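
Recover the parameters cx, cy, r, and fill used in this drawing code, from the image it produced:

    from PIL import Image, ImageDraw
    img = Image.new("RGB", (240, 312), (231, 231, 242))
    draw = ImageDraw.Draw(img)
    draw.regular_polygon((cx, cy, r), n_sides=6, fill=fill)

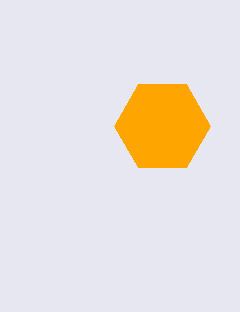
cx = 162, cy = 126, r = 48, fill = 'orange'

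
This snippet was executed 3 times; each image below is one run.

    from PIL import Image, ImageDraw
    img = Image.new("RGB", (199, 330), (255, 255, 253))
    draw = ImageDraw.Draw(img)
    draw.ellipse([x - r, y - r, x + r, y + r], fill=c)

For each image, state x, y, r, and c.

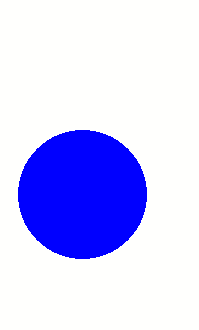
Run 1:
x = 82
y = 194
r = 64
c = 'blue'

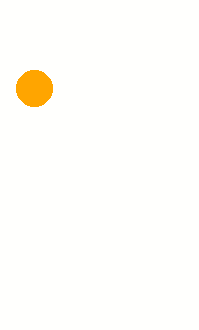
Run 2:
x = 34
y = 88
r = 18
c = 'orange'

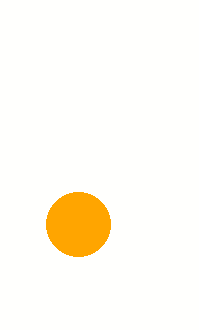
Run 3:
x = 78
y = 224
r = 32
c = 'orange'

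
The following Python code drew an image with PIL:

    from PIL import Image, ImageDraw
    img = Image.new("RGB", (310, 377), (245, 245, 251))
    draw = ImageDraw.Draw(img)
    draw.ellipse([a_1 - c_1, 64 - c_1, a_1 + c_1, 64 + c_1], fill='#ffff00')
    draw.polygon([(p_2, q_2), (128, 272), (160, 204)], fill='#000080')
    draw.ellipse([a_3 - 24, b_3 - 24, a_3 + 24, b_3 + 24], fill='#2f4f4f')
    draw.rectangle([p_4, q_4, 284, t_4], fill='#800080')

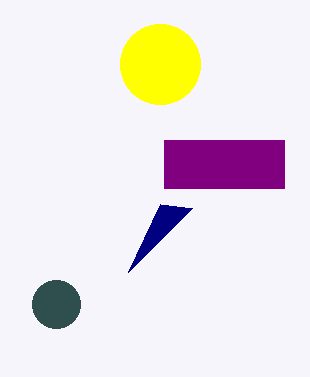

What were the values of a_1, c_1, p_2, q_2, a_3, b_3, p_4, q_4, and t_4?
a_1 = 160; c_1 = 40; p_2 = 192; q_2 = 208; a_3 = 56; b_3 = 304; p_4 = 164; q_4 = 140; t_4 = 188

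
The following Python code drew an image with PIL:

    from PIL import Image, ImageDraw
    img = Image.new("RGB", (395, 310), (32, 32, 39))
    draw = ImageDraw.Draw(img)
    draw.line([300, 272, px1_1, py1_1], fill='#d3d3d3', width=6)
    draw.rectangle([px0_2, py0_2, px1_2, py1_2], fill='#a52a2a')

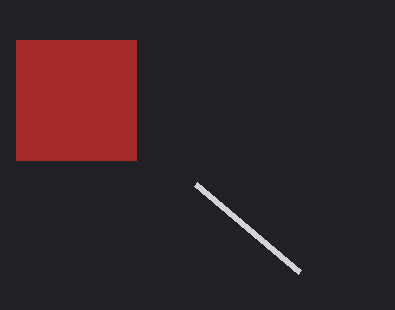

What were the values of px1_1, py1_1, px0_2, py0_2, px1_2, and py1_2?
px1_1 = 196, py1_1 = 184, px0_2 = 16, py0_2 = 40, px1_2 = 136, py1_2 = 160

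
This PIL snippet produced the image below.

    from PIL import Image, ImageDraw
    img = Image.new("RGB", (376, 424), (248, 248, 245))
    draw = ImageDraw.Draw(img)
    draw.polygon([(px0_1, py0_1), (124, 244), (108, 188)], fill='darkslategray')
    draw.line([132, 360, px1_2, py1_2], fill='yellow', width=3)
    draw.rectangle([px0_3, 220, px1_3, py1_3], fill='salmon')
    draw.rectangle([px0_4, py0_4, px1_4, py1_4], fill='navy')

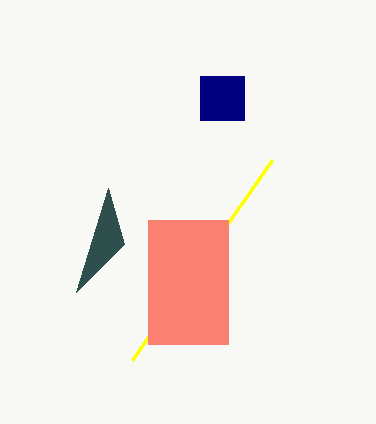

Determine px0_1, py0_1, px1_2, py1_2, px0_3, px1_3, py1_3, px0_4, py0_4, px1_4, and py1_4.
px0_1 = 76
py0_1 = 292
px1_2 = 272
py1_2 = 160
px0_3 = 148
px1_3 = 228
py1_3 = 344
px0_4 = 200
py0_4 = 76
px1_4 = 244
py1_4 = 120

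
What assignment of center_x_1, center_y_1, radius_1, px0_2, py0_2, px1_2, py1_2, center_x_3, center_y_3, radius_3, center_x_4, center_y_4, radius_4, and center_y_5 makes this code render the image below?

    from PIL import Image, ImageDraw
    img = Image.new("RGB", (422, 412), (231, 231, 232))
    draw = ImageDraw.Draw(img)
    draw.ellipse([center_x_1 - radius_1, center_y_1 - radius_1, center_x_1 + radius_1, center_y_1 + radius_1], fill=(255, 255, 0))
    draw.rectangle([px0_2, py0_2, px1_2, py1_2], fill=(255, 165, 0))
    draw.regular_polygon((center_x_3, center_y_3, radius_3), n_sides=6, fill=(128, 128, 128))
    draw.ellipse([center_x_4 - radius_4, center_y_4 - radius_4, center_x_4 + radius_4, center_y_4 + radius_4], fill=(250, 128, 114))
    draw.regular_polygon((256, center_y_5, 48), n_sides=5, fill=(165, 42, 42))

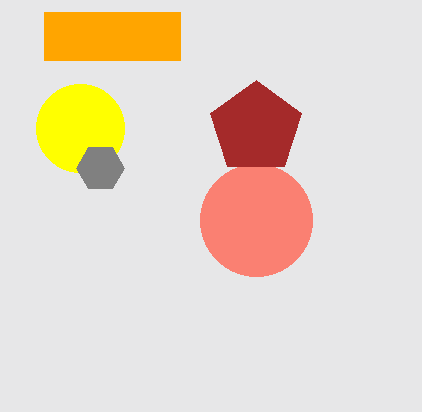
center_x_1 = 80, center_y_1 = 128, radius_1 = 44, px0_2 = 44, py0_2 = 12, px1_2 = 180, py1_2 = 60, center_x_3 = 100, center_y_3 = 168, radius_3 = 24, center_x_4 = 256, center_y_4 = 220, radius_4 = 56, center_y_5 = 128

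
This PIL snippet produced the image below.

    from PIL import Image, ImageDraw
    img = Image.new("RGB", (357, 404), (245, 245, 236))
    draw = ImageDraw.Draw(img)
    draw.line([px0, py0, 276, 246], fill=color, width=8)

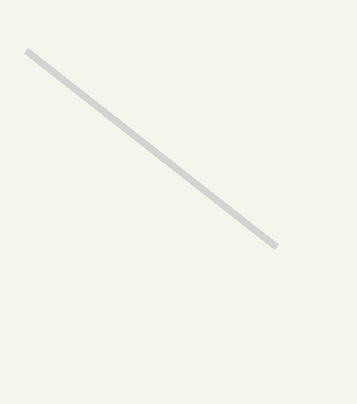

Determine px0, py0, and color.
px0 = 26
py0 = 50
color = 'lightgray'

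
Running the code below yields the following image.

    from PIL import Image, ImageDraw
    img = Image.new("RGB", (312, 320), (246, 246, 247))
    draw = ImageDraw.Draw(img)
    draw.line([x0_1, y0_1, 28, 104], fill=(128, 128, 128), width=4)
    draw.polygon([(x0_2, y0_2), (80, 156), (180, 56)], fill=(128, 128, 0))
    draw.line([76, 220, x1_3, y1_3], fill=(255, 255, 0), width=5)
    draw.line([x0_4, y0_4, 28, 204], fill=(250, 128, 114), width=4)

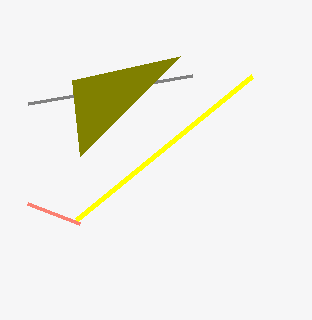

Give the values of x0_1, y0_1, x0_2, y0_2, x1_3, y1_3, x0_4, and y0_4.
x0_1 = 192
y0_1 = 76
x0_2 = 72
y0_2 = 80
x1_3 = 252
y1_3 = 76
x0_4 = 80
y0_4 = 224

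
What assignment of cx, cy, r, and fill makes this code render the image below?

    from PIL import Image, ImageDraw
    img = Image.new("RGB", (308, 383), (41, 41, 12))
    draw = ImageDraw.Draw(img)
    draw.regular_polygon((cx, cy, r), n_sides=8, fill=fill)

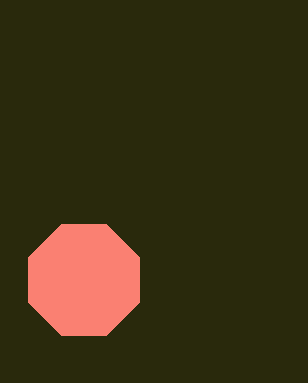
cx = 84
cy = 280
r = 60
fill = 'salmon'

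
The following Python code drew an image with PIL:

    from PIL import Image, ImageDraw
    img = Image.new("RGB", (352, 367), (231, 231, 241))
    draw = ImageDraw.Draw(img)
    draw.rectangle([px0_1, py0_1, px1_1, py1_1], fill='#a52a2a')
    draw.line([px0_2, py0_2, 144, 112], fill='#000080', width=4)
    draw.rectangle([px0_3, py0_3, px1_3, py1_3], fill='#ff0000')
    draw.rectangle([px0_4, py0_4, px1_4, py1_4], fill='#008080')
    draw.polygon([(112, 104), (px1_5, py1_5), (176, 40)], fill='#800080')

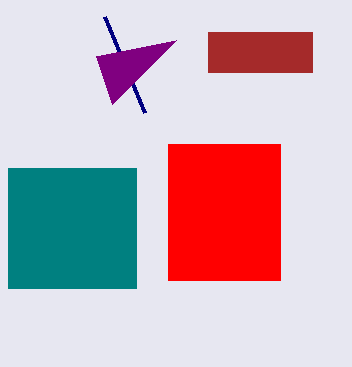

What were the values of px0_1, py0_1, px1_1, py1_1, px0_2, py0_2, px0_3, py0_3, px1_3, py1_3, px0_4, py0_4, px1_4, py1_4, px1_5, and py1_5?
px0_1 = 208, py0_1 = 32, px1_1 = 312, py1_1 = 72, px0_2 = 104, py0_2 = 16, px0_3 = 168, py0_3 = 144, px1_3 = 280, py1_3 = 280, px0_4 = 8, py0_4 = 168, px1_4 = 136, py1_4 = 288, px1_5 = 96, py1_5 = 56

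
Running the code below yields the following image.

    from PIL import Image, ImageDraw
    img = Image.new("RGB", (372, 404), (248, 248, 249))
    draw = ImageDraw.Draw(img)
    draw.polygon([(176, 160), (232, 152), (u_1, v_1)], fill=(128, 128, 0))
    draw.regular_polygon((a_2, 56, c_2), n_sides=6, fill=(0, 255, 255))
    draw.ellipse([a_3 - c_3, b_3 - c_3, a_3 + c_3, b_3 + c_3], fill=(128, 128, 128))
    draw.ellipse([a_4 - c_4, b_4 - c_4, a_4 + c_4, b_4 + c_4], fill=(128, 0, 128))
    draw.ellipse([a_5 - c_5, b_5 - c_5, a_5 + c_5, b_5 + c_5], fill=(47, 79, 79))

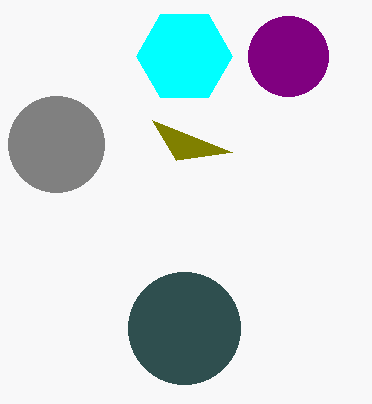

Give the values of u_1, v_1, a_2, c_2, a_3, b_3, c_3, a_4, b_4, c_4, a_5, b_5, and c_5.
u_1 = 152, v_1 = 120, a_2 = 184, c_2 = 48, a_3 = 56, b_3 = 144, c_3 = 48, a_4 = 288, b_4 = 56, c_4 = 40, a_5 = 184, b_5 = 328, c_5 = 56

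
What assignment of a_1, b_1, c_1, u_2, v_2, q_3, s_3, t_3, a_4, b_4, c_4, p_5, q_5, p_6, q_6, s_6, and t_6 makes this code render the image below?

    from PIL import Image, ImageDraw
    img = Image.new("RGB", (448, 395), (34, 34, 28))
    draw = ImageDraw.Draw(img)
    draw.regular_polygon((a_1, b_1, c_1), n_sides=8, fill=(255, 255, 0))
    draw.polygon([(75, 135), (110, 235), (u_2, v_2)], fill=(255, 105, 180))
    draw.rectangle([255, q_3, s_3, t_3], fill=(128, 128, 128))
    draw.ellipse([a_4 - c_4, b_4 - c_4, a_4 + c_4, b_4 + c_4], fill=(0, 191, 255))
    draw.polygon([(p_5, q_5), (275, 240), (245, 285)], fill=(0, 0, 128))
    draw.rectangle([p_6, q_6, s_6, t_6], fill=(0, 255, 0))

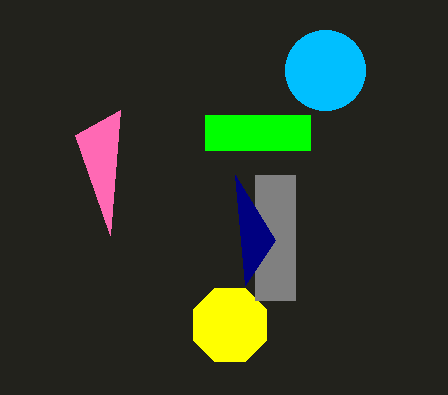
a_1 = 230; b_1 = 325; c_1 = 40; u_2 = 120; v_2 = 110; q_3 = 175; s_3 = 295; t_3 = 300; a_4 = 325; b_4 = 70; c_4 = 40; p_5 = 235; q_5 = 175; p_6 = 205; q_6 = 115; s_6 = 310; t_6 = 150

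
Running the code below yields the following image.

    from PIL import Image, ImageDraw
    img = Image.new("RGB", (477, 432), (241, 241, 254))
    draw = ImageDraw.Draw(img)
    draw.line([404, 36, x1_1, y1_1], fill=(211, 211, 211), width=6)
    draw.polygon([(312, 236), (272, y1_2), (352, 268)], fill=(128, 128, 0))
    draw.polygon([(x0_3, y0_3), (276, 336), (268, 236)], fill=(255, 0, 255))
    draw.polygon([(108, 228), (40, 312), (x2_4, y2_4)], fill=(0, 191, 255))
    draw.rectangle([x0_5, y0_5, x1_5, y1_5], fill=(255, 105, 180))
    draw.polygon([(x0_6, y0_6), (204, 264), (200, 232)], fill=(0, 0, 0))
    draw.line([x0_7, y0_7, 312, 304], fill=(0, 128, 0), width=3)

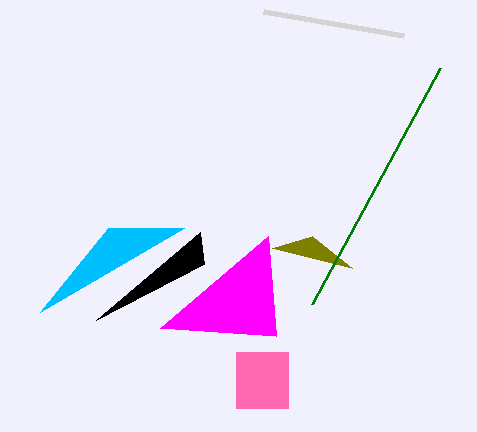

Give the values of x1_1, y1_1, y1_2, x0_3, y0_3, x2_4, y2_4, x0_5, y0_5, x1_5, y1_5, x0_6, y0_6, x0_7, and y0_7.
x1_1 = 264, y1_1 = 12, y1_2 = 248, x0_3 = 160, y0_3 = 328, x2_4 = 184, y2_4 = 228, x0_5 = 236, y0_5 = 352, x1_5 = 288, y1_5 = 408, x0_6 = 96, y0_6 = 320, x0_7 = 440, y0_7 = 68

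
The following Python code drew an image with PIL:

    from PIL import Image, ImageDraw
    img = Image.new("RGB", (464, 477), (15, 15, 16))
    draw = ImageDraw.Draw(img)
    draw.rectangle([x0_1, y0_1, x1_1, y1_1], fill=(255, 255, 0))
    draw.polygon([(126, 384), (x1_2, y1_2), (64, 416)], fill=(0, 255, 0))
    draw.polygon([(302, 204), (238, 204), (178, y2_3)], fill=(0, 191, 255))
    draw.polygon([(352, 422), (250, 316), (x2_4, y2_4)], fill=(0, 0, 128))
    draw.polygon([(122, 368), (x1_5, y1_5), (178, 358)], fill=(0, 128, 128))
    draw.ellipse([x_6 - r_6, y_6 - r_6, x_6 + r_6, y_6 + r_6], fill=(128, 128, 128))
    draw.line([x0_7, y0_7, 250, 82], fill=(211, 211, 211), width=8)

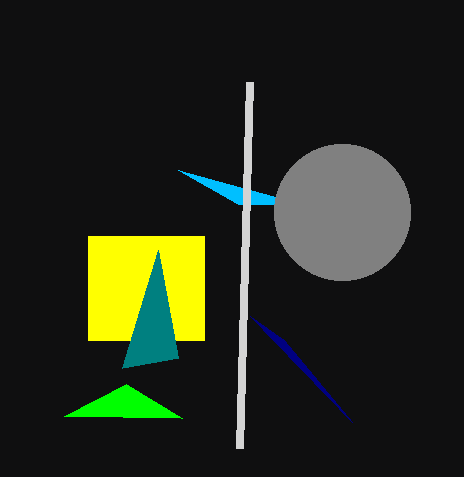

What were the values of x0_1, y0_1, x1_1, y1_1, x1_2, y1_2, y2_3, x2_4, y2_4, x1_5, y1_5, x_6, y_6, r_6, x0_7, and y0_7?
x0_1 = 88
y0_1 = 236
x1_1 = 204
y1_1 = 340
x1_2 = 182
y1_2 = 418
y2_3 = 170
x2_4 = 284
y2_4 = 340
x1_5 = 158
y1_5 = 250
x_6 = 342
y_6 = 212
r_6 = 68
x0_7 = 240
y0_7 = 448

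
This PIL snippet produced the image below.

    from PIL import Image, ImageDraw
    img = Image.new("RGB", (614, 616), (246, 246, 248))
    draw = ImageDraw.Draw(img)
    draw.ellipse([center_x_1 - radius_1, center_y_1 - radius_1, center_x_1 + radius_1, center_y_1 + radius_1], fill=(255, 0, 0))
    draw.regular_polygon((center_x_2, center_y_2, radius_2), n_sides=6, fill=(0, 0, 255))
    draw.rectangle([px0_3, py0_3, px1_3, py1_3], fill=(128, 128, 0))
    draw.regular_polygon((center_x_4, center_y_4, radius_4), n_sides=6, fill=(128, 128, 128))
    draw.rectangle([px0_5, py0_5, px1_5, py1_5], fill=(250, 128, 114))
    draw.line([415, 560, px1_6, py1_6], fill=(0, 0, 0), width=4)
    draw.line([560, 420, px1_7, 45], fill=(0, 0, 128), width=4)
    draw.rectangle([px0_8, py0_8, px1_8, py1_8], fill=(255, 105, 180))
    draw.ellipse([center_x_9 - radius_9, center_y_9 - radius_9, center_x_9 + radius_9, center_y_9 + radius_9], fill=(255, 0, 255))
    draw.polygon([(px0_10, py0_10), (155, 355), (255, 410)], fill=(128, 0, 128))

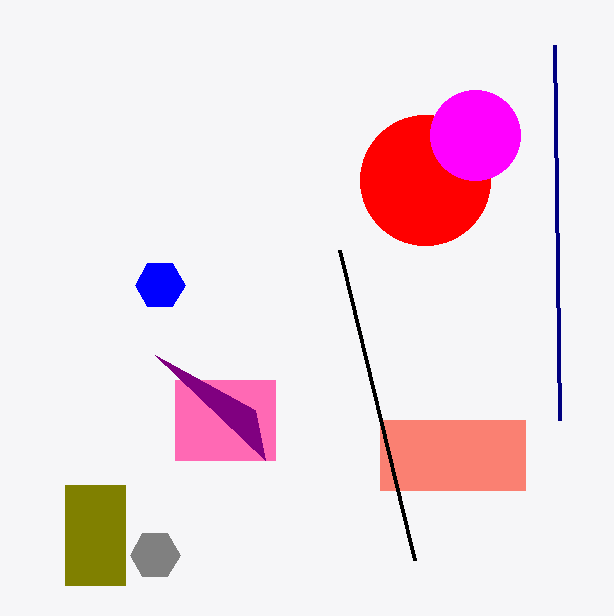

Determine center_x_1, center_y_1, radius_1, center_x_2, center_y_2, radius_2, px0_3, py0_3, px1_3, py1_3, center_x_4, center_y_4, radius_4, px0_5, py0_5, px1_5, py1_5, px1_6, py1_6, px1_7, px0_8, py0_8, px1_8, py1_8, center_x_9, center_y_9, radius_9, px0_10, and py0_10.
center_x_1 = 425, center_y_1 = 180, radius_1 = 65, center_x_2 = 160, center_y_2 = 285, radius_2 = 25, px0_3 = 65, py0_3 = 485, px1_3 = 125, py1_3 = 585, center_x_4 = 155, center_y_4 = 555, radius_4 = 25, px0_5 = 380, py0_5 = 420, px1_5 = 525, py1_5 = 490, px1_6 = 340, py1_6 = 250, px1_7 = 555, px0_8 = 175, py0_8 = 380, px1_8 = 275, py1_8 = 460, center_x_9 = 475, center_y_9 = 135, radius_9 = 45, px0_10 = 265, py0_10 = 460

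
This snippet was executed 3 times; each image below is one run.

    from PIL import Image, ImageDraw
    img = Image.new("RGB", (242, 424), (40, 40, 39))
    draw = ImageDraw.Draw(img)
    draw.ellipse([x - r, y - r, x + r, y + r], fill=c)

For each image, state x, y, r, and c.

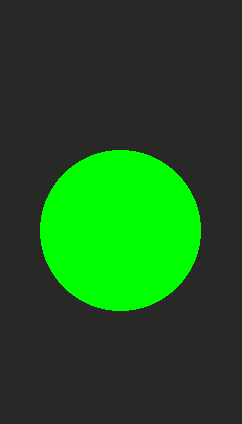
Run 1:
x = 120, y = 230, r = 80, c = 'lime'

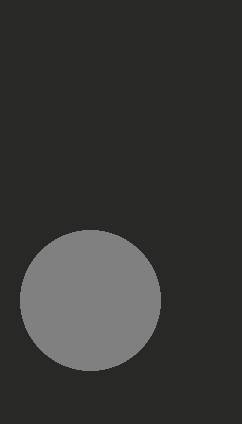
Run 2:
x = 90; y = 300; r = 70; c = 'gray'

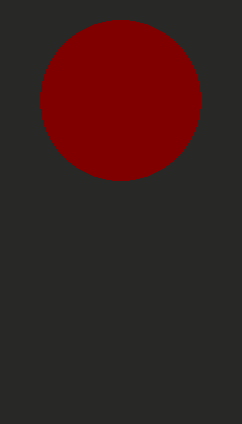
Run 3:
x = 120, y = 100, r = 80, c = 'maroon'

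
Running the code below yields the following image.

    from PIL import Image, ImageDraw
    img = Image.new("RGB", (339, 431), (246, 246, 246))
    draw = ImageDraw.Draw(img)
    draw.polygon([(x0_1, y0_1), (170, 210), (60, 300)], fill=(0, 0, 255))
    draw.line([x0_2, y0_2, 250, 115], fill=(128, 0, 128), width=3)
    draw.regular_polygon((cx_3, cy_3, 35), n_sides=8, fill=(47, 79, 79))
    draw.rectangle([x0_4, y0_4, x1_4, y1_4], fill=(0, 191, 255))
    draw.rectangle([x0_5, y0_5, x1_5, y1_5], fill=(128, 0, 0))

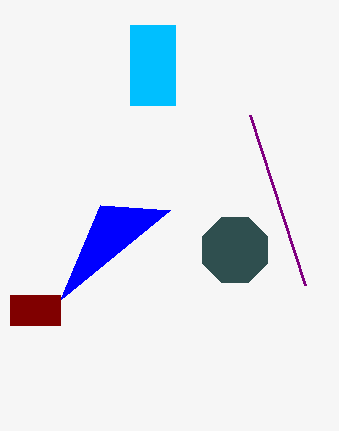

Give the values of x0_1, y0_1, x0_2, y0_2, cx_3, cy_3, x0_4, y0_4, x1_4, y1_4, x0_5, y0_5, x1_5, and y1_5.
x0_1 = 100
y0_1 = 205
x0_2 = 305
y0_2 = 285
cx_3 = 235
cy_3 = 250
x0_4 = 130
y0_4 = 25
x1_4 = 175
y1_4 = 105
x0_5 = 10
y0_5 = 295
x1_5 = 60
y1_5 = 325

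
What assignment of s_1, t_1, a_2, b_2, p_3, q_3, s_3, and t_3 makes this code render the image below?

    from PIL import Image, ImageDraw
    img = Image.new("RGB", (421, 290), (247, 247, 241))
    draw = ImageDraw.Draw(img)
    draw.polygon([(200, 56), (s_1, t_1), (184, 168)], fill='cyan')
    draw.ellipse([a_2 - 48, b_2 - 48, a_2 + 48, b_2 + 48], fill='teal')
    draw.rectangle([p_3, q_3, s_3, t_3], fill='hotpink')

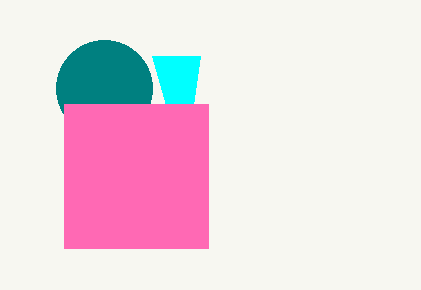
s_1 = 152, t_1 = 56, a_2 = 104, b_2 = 88, p_3 = 64, q_3 = 104, s_3 = 208, t_3 = 248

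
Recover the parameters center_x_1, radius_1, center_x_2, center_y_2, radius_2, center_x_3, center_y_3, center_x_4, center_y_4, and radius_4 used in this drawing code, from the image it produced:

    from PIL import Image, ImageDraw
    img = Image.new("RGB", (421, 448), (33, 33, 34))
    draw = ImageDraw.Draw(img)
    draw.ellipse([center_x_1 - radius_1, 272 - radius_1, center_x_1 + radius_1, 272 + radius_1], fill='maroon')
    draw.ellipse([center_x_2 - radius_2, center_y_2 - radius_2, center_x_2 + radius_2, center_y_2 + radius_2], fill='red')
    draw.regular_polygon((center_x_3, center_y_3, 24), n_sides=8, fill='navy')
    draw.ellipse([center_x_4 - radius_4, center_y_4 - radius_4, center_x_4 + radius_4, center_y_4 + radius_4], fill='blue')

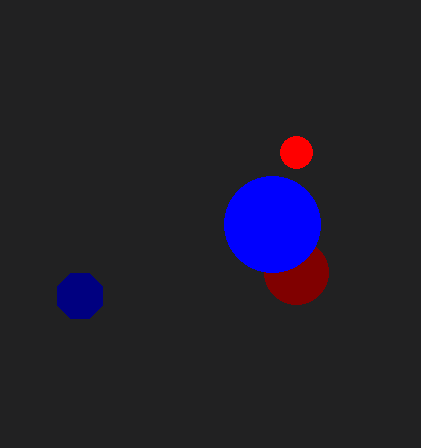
center_x_1 = 296, radius_1 = 32, center_x_2 = 296, center_y_2 = 152, radius_2 = 16, center_x_3 = 80, center_y_3 = 296, center_x_4 = 272, center_y_4 = 224, radius_4 = 48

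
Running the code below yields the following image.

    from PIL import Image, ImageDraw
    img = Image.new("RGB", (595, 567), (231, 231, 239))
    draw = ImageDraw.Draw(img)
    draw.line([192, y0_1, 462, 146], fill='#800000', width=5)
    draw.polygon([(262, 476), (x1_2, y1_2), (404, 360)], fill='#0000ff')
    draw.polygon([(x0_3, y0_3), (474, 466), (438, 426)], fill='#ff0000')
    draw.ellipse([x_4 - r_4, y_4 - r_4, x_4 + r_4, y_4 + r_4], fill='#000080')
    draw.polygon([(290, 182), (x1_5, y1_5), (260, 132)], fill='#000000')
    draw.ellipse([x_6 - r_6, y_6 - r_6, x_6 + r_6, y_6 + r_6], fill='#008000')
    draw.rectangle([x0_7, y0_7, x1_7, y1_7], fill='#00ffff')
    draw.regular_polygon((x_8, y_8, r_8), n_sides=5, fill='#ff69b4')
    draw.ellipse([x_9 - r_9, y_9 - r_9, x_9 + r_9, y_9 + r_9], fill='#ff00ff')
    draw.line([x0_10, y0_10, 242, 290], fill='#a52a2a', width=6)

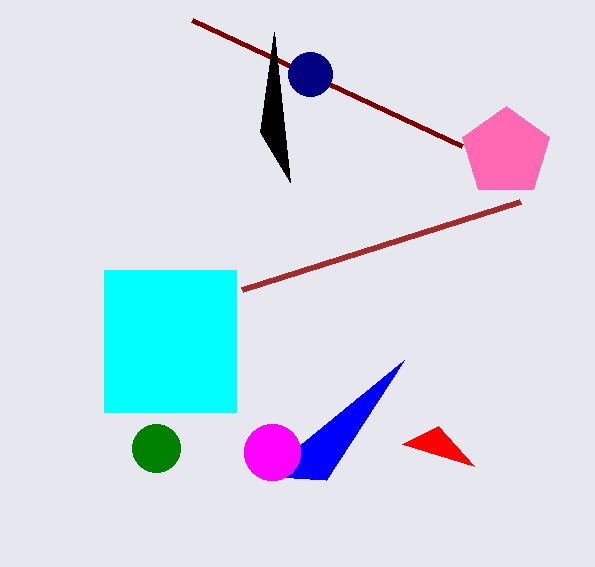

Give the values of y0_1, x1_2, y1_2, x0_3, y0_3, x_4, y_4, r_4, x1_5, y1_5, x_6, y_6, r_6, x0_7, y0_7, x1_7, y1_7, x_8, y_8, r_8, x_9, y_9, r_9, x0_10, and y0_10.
y0_1 = 20
x1_2 = 326
y1_2 = 480
x0_3 = 402
y0_3 = 444
x_4 = 310
y_4 = 74
r_4 = 22
x1_5 = 274
y1_5 = 32
x_6 = 156
y_6 = 448
r_6 = 24
x0_7 = 104
y0_7 = 270
x1_7 = 236
y1_7 = 412
x_8 = 506
y_8 = 152
r_8 = 46
x_9 = 272
y_9 = 452
r_9 = 28
x0_10 = 520
y0_10 = 202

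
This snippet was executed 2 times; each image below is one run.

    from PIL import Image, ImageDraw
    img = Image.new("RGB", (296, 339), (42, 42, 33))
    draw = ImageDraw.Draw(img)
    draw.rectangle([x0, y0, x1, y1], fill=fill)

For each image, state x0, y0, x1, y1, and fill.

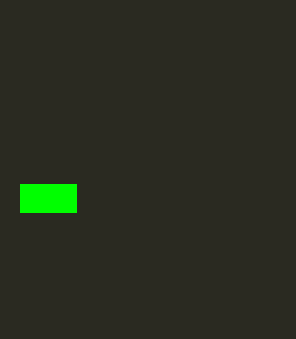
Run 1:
x0 = 20; y0 = 184; x1 = 76; y1 = 212; fill = 'lime'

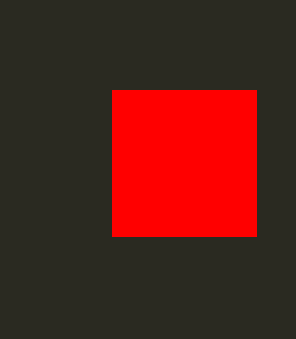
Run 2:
x0 = 112, y0 = 90, x1 = 256, y1 = 236, fill = 'red'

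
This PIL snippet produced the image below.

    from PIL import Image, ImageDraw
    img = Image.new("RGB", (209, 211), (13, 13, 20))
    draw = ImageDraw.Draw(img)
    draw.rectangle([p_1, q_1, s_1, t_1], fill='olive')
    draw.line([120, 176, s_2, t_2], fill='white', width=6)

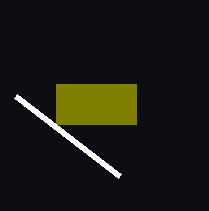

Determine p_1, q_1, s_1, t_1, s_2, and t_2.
p_1 = 56; q_1 = 84; s_1 = 136; t_1 = 124; s_2 = 16; t_2 = 96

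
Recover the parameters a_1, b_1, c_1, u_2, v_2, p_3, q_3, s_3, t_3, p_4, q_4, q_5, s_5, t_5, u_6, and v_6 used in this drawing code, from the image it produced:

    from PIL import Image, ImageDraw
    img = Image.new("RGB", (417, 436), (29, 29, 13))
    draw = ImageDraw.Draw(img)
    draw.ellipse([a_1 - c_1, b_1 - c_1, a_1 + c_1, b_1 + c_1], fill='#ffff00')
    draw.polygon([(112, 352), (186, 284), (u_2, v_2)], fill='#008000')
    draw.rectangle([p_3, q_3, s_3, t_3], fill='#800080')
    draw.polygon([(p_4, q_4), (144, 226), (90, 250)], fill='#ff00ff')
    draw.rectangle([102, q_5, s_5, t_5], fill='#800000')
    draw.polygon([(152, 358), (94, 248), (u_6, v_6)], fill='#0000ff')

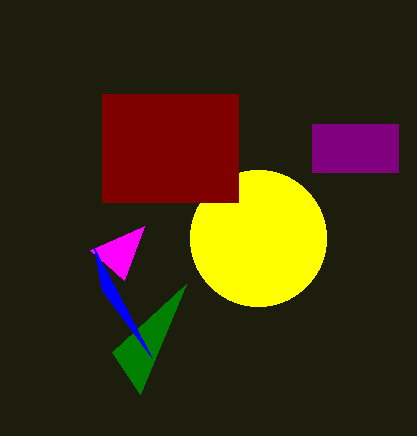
a_1 = 258, b_1 = 238, c_1 = 68, u_2 = 140, v_2 = 394, p_3 = 312, q_3 = 124, s_3 = 398, t_3 = 172, p_4 = 124, q_4 = 280, q_5 = 94, s_5 = 238, t_5 = 202, u_6 = 102, v_6 = 290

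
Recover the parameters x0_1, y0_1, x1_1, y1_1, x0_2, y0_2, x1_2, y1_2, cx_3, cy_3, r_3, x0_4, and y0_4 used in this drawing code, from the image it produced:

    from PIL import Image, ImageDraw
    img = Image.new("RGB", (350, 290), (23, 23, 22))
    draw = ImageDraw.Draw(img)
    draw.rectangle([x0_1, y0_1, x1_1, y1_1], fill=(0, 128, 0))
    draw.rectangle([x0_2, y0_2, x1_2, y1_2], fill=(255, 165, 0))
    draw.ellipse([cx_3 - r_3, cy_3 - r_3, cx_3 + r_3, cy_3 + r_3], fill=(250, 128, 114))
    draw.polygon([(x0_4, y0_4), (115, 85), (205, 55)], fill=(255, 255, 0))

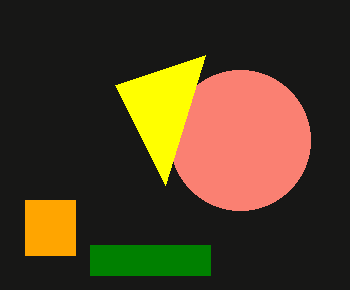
x0_1 = 90; y0_1 = 245; x1_1 = 210; y1_1 = 275; x0_2 = 25; y0_2 = 200; x1_2 = 75; y1_2 = 255; cx_3 = 240; cy_3 = 140; r_3 = 70; x0_4 = 165; y0_4 = 185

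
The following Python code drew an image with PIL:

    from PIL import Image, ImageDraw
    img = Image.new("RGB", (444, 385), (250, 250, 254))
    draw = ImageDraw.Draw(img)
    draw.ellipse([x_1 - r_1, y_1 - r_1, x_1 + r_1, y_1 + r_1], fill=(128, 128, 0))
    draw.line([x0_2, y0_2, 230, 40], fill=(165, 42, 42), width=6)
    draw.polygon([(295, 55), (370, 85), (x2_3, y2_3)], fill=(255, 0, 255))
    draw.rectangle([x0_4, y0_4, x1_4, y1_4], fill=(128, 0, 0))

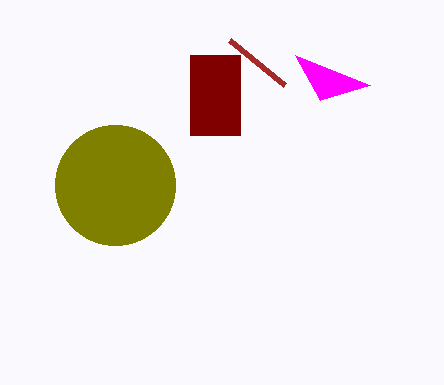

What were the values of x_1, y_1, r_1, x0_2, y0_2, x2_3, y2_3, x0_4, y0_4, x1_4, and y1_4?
x_1 = 115
y_1 = 185
r_1 = 60
x0_2 = 285
y0_2 = 85
x2_3 = 320
y2_3 = 100
x0_4 = 190
y0_4 = 55
x1_4 = 240
y1_4 = 135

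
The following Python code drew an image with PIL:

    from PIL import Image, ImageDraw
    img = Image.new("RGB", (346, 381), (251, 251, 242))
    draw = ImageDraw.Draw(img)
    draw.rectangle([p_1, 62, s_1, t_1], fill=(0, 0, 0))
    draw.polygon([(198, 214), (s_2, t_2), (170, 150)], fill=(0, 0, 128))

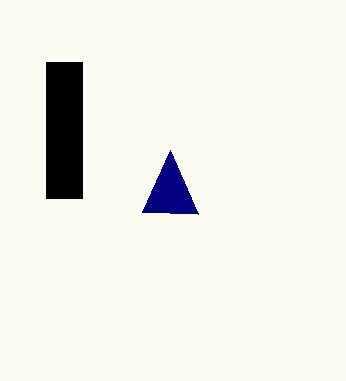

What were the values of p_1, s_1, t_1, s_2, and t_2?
p_1 = 46
s_1 = 82
t_1 = 198
s_2 = 142
t_2 = 212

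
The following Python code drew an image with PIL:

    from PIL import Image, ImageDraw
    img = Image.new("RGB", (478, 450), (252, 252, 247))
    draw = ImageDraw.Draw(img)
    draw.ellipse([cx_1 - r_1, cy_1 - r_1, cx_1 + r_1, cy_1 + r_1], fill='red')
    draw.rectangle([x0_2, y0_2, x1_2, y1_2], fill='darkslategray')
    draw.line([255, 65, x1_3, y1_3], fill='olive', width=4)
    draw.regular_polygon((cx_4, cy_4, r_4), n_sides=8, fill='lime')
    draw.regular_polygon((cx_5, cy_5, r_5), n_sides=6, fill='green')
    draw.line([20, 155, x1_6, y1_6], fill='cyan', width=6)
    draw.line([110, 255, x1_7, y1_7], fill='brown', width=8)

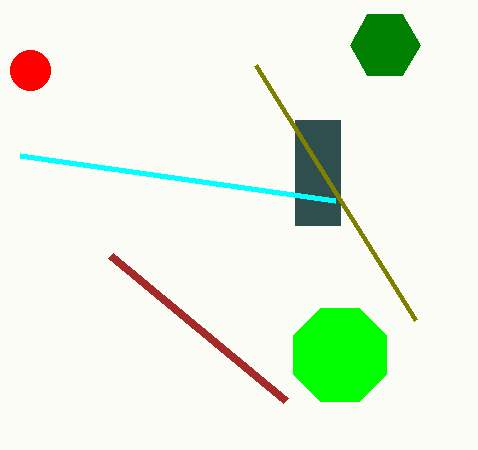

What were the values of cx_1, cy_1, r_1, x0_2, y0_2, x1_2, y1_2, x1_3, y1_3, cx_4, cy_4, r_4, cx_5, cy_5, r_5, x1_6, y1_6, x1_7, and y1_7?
cx_1 = 30
cy_1 = 70
r_1 = 20
x0_2 = 295
y0_2 = 120
x1_2 = 340
y1_2 = 225
x1_3 = 415
y1_3 = 320
cx_4 = 340
cy_4 = 355
r_4 = 50
cx_5 = 385
cy_5 = 45
r_5 = 35
x1_6 = 335
y1_6 = 200
x1_7 = 285
y1_7 = 400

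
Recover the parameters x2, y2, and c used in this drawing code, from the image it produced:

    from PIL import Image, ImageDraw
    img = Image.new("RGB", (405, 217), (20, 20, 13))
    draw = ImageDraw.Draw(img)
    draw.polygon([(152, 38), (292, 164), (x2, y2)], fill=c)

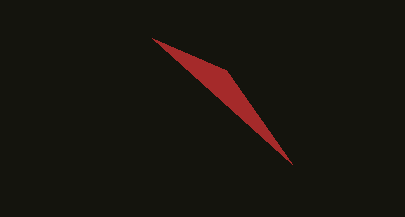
x2 = 226
y2 = 70
c = 'brown'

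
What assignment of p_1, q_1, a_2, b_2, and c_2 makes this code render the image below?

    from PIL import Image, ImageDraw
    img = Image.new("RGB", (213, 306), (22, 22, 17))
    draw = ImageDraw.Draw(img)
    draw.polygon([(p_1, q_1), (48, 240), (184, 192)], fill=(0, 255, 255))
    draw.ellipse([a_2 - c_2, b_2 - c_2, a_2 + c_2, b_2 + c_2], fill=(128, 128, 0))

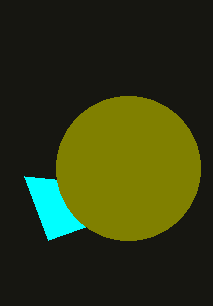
p_1 = 24; q_1 = 176; a_2 = 128; b_2 = 168; c_2 = 72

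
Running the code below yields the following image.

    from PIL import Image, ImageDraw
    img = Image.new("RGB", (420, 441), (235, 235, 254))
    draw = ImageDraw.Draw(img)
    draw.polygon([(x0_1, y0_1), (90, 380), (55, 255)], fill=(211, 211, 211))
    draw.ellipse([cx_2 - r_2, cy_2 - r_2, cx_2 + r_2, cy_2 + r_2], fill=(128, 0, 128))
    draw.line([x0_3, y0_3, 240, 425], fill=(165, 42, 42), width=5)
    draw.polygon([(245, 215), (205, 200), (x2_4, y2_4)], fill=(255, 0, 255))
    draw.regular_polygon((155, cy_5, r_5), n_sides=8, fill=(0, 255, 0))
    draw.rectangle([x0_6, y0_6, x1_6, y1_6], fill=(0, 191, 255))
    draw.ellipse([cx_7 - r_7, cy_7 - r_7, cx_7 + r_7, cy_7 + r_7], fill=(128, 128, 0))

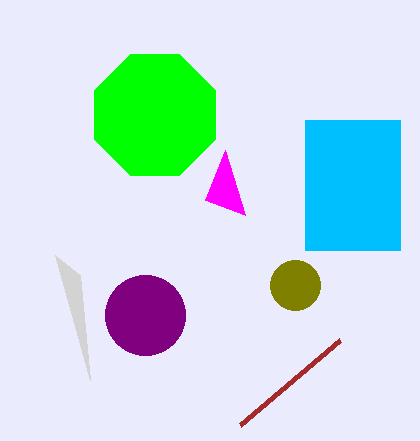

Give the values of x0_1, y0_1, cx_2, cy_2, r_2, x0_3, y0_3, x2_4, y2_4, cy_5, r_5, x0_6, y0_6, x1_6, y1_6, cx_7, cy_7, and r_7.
x0_1 = 80; y0_1 = 275; cx_2 = 145; cy_2 = 315; r_2 = 40; x0_3 = 340; y0_3 = 340; x2_4 = 225; y2_4 = 150; cy_5 = 115; r_5 = 65; x0_6 = 305; y0_6 = 120; x1_6 = 400; y1_6 = 250; cx_7 = 295; cy_7 = 285; r_7 = 25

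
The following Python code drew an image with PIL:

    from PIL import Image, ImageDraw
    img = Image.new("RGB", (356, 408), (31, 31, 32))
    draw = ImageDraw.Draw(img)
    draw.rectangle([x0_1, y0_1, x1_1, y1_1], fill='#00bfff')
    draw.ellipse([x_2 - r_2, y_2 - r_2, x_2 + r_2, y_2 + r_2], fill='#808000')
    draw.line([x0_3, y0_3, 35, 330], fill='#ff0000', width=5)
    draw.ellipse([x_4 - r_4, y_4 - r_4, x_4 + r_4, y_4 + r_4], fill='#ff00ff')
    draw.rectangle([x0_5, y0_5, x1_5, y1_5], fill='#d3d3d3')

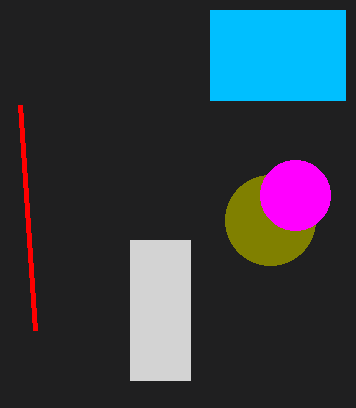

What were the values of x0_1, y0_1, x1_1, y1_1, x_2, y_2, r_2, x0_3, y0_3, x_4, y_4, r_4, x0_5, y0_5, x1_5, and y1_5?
x0_1 = 210, y0_1 = 10, x1_1 = 345, y1_1 = 100, x_2 = 270, y_2 = 220, r_2 = 45, x0_3 = 20, y0_3 = 105, x_4 = 295, y_4 = 195, r_4 = 35, x0_5 = 130, y0_5 = 240, x1_5 = 190, y1_5 = 380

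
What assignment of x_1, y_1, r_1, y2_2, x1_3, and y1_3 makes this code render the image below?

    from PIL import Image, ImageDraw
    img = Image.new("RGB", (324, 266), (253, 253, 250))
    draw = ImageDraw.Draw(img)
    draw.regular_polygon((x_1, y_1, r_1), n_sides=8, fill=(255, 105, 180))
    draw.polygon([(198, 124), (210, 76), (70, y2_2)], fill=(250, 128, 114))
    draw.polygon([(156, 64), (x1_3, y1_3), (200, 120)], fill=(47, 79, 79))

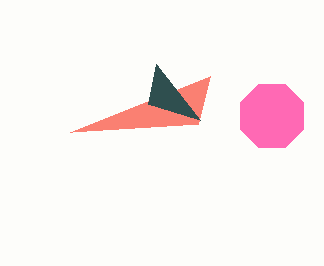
x_1 = 272
y_1 = 116
r_1 = 34
y2_2 = 132
x1_3 = 148
y1_3 = 104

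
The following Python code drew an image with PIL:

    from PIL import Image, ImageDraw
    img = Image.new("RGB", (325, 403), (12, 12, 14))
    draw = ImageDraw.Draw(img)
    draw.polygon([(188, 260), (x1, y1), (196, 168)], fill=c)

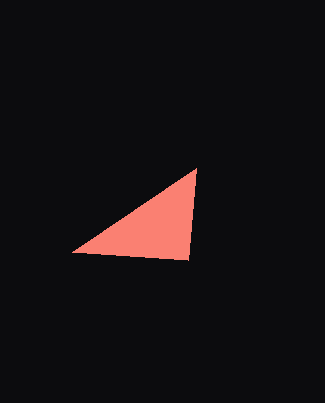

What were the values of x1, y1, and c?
x1 = 72, y1 = 252, c = 'salmon'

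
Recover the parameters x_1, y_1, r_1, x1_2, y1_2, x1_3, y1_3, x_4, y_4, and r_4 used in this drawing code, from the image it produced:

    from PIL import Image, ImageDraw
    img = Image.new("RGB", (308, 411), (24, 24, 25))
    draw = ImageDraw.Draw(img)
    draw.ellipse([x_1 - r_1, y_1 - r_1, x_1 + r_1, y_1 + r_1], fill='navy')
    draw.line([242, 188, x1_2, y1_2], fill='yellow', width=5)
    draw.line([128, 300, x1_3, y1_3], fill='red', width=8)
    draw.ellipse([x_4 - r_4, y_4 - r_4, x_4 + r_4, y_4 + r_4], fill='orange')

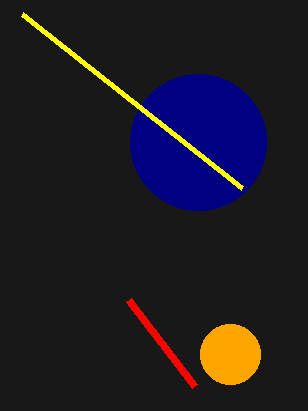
x_1 = 198
y_1 = 142
r_1 = 68
x1_2 = 22
y1_2 = 14
x1_3 = 194
y1_3 = 386
x_4 = 230
y_4 = 354
r_4 = 30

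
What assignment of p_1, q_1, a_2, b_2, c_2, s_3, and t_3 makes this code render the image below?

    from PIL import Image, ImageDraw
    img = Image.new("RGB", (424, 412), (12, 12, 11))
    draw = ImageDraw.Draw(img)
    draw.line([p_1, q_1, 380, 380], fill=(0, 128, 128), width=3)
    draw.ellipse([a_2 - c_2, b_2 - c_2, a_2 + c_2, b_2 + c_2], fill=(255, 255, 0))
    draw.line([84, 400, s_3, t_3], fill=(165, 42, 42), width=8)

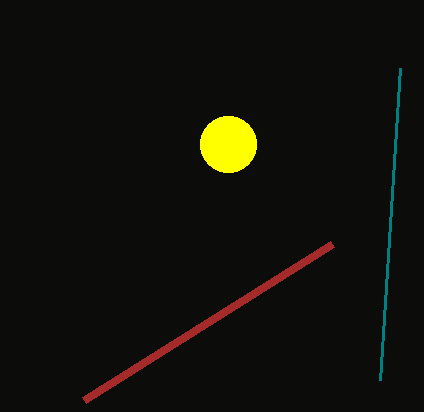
p_1 = 400; q_1 = 68; a_2 = 228; b_2 = 144; c_2 = 28; s_3 = 332; t_3 = 244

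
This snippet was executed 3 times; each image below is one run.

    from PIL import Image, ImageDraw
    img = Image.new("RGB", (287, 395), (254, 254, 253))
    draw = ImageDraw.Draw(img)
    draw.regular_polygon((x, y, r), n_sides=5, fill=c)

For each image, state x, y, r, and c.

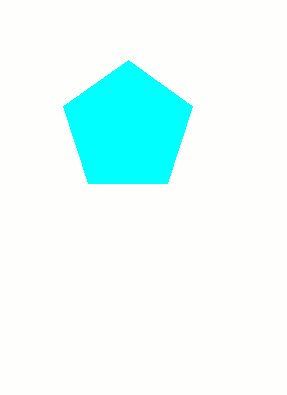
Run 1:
x = 128
y = 128
r = 68
c = 'cyan'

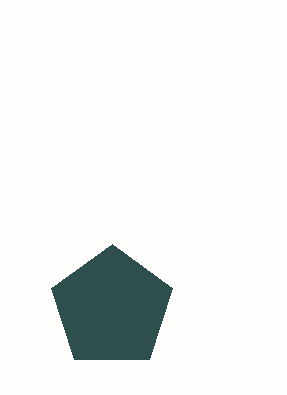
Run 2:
x = 112, y = 308, r = 64, c = 'darkslategray'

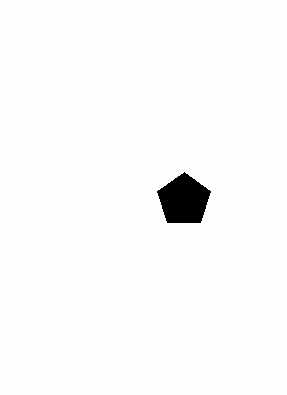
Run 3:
x = 184, y = 200, r = 28, c = 'black'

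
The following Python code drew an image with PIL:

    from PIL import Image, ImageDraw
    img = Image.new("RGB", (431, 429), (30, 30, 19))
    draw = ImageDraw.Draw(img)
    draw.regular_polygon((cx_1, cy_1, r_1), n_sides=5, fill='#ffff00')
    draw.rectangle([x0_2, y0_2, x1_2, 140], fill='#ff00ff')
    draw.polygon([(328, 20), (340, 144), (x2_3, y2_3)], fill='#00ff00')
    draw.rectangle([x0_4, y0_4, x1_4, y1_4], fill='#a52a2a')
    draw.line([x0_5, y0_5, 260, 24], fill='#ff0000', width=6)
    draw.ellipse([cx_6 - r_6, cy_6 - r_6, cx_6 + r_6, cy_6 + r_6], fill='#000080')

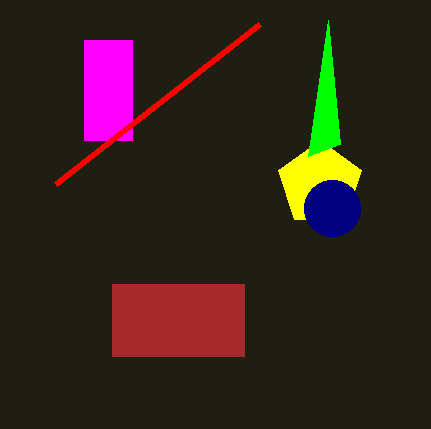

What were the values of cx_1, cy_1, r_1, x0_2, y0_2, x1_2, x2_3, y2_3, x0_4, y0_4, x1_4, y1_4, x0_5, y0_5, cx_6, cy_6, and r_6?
cx_1 = 320; cy_1 = 184; r_1 = 44; x0_2 = 84; y0_2 = 40; x1_2 = 132; x2_3 = 308; y2_3 = 156; x0_4 = 112; y0_4 = 284; x1_4 = 244; y1_4 = 356; x0_5 = 56; y0_5 = 184; cx_6 = 332; cy_6 = 208; r_6 = 28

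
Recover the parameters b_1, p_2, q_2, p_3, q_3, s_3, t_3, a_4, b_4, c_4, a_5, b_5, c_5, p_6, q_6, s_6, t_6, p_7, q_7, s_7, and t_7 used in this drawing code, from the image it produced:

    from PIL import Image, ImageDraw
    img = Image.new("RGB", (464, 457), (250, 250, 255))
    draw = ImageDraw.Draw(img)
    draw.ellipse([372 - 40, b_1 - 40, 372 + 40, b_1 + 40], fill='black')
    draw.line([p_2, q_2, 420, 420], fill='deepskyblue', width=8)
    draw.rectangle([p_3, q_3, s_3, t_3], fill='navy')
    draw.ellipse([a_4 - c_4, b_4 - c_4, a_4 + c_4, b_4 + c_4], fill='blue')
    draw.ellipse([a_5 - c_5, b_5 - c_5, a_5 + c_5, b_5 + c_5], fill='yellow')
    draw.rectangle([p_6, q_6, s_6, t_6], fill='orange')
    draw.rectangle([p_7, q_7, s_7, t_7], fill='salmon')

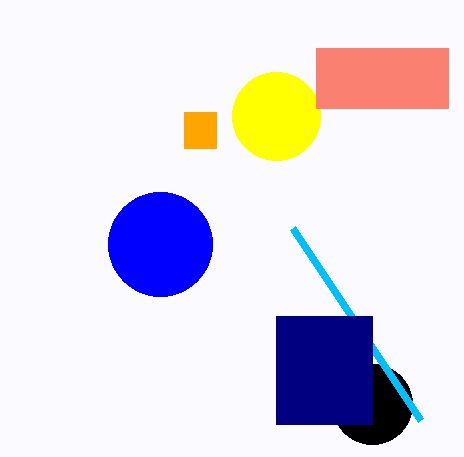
b_1 = 404, p_2 = 292, q_2 = 228, p_3 = 276, q_3 = 316, s_3 = 372, t_3 = 424, a_4 = 160, b_4 = 244, c_4 = 52, a_5 = 276, b_5 = 116, c_5 = 44, p_6 = 184, q_6 = 112, s_6 = 216, t_6 = 148, p_7 = 316, q_7 = 48, s_7 = 448, t_7 = 108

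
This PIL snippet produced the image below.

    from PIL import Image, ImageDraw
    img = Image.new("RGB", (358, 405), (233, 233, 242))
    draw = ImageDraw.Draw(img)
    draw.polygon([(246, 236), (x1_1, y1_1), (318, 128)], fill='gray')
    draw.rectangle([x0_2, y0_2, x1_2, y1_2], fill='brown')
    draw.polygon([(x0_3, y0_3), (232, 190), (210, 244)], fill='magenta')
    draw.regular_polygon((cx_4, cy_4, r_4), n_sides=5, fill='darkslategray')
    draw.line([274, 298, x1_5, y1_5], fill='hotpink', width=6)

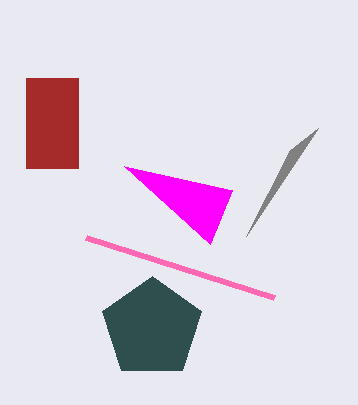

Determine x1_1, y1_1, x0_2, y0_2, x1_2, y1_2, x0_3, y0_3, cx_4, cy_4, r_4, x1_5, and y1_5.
x1_1 = 290, y1_1 = 150, x0_2 = 26, y0_2 = 78, x1_2 = 78, y1_2 = 168, x0_3 = 124, y0_3 = 166, cx_4 = 152, cy_4 = 328, r_4 = 52, x1_5 = 86, y1_5 = 238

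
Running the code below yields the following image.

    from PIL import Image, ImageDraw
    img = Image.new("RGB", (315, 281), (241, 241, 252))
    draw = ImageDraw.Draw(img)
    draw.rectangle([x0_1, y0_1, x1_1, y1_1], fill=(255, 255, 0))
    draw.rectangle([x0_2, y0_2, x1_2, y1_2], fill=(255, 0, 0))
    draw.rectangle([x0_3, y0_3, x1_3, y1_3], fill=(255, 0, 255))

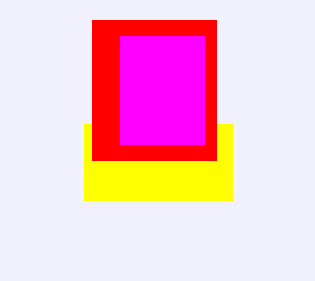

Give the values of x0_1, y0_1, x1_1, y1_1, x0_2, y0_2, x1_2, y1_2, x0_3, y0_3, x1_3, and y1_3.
x0_1 = 84; y0_1 = 124; x1_1 = 232; y1_1 = 200; x0_2 = 92; y0_2 = 20; x1_2 = 216; y1_2 = 160; x0_3 = 120; y0_3 = 36; x1_3 = 204; y1_3 = 144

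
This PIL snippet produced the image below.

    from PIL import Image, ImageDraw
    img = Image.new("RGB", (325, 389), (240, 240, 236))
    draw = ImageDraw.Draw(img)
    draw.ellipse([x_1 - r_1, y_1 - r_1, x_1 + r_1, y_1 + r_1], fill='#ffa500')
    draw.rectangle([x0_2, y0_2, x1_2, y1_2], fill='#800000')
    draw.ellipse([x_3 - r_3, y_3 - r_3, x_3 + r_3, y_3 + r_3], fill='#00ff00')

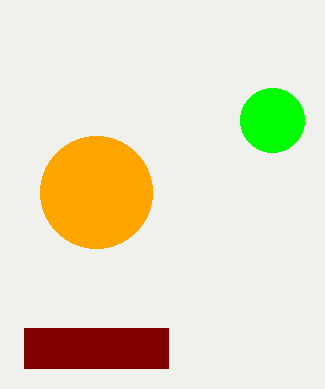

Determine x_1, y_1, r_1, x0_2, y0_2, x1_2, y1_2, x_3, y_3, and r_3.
x_1 = 96, y_1 = 192, r_1 = 56, x0_2 = 24, y0_2 = 328, x1_2 = 168, y1_2 = 368, x_3 = 272, y_3 = 120, r_3 = 32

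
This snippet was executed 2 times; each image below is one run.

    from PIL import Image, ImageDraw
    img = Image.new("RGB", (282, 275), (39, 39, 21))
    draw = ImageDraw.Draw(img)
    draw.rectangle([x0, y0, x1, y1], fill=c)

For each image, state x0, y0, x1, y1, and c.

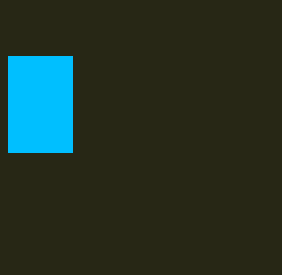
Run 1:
x0 = 8
y0 = 56
x1 = 72
y1 = 152
c = 'deepskyblue'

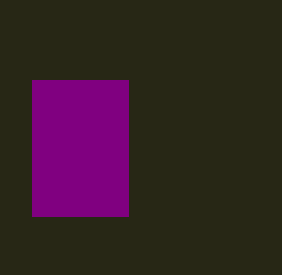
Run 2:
x0 = 32, y0 = 80, x1 = 128, y1 = 216, c = 'purple'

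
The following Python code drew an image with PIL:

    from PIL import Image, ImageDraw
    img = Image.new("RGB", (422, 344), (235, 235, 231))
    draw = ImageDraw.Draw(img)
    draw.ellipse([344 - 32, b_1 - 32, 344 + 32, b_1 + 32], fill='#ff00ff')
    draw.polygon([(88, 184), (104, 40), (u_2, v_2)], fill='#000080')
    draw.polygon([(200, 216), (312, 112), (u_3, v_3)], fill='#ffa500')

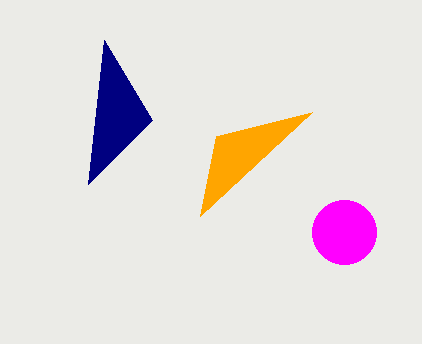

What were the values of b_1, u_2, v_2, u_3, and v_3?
b_1 = 232, u_2 = 152, v_2 = 120, u_3 = 216, v_3 = 136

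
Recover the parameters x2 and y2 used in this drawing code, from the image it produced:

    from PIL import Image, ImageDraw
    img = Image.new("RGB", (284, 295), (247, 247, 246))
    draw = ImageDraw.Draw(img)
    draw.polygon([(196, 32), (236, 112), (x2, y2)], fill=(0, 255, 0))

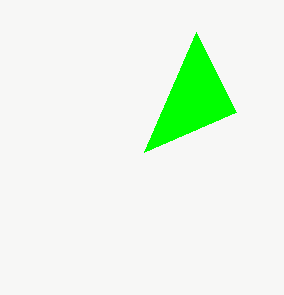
x2 = 144
y2 = 152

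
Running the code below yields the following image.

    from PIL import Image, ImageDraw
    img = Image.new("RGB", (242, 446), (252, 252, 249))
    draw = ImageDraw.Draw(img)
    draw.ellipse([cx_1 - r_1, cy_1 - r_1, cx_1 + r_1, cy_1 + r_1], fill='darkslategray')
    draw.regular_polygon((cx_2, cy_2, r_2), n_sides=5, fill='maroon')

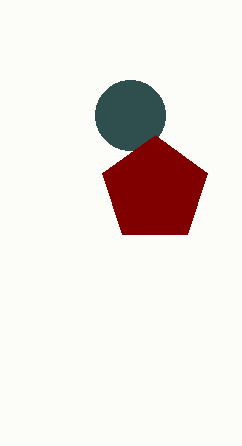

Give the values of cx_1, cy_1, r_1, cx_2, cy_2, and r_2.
cx_1 = 130, cy_1 = 115, r_1 = 35, cx_2 = 155, cy_2 = 190, r_2 = 55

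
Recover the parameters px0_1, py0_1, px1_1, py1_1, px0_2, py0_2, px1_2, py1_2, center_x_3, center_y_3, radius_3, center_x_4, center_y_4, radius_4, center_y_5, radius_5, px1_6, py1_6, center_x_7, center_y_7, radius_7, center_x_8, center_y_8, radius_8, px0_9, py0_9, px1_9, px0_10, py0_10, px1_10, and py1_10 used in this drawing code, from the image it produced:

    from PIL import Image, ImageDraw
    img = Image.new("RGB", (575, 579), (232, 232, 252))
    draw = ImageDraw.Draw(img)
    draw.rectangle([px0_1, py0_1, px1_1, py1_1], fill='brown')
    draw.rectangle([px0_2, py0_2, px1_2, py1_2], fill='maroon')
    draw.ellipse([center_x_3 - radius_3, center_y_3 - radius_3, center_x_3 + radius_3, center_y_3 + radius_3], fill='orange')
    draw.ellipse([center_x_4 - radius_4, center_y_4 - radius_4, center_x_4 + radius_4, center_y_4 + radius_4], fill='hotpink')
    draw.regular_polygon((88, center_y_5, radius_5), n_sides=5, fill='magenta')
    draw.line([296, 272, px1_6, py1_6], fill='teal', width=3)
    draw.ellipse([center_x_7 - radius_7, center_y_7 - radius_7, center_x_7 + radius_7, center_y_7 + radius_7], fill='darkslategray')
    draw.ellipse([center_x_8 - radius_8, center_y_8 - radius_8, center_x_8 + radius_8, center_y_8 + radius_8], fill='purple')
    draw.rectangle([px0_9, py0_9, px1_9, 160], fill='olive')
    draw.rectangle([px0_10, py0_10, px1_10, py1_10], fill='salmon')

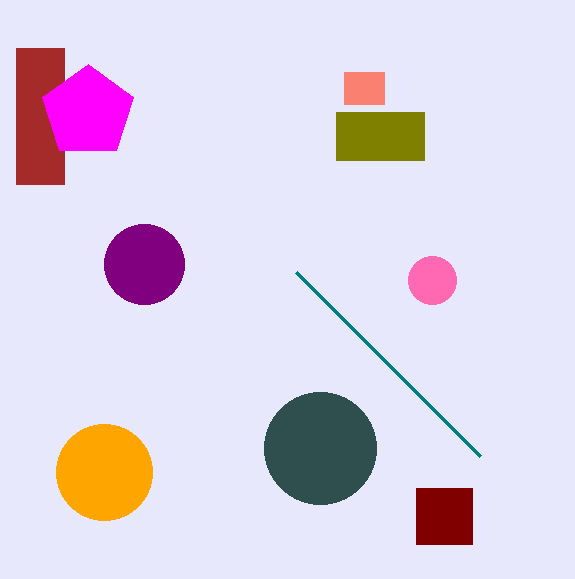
px0_1 = 16
py0_1 = 48
px1_1 = 64
py1_1 = 184
px0_2 = 416
py0_2 = 488
px1_2 = 472
py1_2 = 544
center_x_3 = 104
center_y_3 = 472
radius_3 = 48
center_x_4 = 432
center_y_4 = 280
radius_4 = 24
center_y_5 = 112
radius_5 = 48
px1_6 = 480
py1_6 = 456
center_x_7 = 320
center_y_7 = 448
radius_7 = 56
center_x_8 = 144
center_y_8 = 264
radius_8 = 40
px0_9 = 336
py0_9 = 112
px1_9 = 424
px0_10 = 344
py0_10 = 72
px1_10 = 384
py1_10 = 104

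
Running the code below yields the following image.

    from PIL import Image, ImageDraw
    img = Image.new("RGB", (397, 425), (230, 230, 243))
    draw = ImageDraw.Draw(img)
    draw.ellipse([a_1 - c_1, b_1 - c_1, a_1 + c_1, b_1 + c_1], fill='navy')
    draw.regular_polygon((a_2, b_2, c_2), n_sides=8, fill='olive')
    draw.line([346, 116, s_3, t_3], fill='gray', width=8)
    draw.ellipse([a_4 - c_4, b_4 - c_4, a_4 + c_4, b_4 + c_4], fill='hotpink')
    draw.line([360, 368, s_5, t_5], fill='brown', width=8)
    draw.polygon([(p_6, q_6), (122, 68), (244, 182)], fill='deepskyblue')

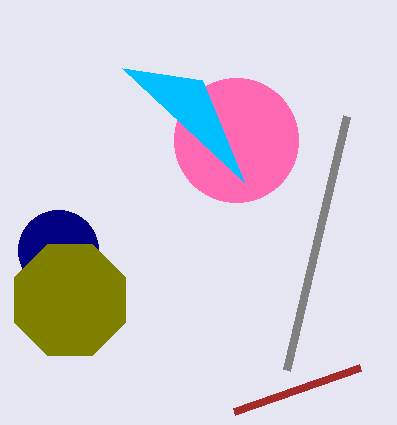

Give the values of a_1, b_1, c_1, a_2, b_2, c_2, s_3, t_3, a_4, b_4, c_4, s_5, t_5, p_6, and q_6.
a_1 = 58, b_1 = 250, c_1 = 40, a_2 = 70, b_2 = 300, c_2 = 60, s_3 = 286, t_3 = 370, a_4 = 236, b_4 = 140, c_4 = 62, s_5 = 234, t_5 = 412, p_6 = 202, q_6 = 80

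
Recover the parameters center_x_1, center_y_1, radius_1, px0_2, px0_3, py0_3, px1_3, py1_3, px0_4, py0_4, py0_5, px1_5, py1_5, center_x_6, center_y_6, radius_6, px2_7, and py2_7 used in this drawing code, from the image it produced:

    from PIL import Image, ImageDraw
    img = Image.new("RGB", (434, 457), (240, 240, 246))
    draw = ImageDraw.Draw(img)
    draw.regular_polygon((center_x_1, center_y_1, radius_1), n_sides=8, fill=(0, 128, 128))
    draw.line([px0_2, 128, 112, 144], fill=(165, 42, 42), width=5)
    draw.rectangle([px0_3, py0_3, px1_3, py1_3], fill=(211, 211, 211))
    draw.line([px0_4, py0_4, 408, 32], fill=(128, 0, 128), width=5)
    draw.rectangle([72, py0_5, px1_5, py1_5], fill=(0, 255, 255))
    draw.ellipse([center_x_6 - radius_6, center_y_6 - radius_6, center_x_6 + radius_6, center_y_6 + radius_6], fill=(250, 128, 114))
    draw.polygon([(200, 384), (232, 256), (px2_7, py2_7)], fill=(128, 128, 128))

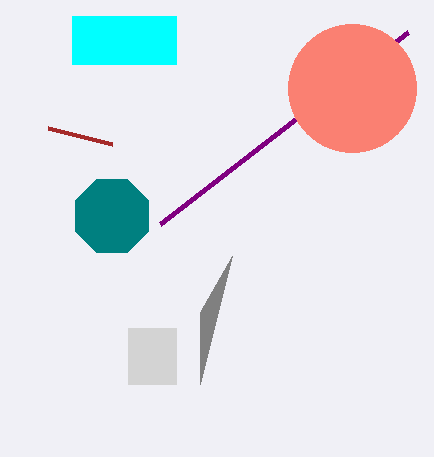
center_x_1 = 112, center_y_1 = 216, radius_1 = 40, px0_2 = 48, px0_3 = 128, py0_3 = 328, px1_3 = 176, py1_3 = 384, px0_4 = 160, py0_4 = 224, py0_5 = 16, px1_5 = 176, py1_5 = 64, center_x_6 = 352, center_y_6 = 88, radius_6 = 64, px2_7 = 200, py2_7 = 312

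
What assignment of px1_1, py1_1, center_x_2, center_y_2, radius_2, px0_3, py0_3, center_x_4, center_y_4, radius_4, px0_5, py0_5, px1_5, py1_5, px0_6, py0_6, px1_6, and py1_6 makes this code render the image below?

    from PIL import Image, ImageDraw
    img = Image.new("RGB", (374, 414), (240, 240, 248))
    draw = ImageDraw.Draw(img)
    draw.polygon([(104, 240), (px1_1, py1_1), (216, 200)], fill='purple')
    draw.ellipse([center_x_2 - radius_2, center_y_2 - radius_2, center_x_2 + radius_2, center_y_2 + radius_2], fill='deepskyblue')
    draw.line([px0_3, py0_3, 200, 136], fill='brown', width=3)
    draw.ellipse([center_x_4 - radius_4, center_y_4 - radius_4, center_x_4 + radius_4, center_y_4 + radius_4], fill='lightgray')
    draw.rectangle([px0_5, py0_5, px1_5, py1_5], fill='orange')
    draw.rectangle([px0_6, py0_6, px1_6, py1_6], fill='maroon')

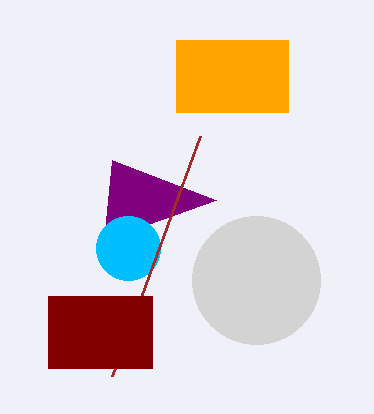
px1_1 = 112
py1_1 = 160
center_x_2 = 128
center_y_2 = 248
radius_2 = 32
px0_3 = 112
py0_3 = 376
center_x_4 = 256
center_y_4 = 280
radius_4 = 64
px0_5 = 176
py0_5 = 40
px1_5 = 288
py1_5 = 112
px0_6 = 48
py0_6 = 296
px1_6 = 152
py1_6 = 368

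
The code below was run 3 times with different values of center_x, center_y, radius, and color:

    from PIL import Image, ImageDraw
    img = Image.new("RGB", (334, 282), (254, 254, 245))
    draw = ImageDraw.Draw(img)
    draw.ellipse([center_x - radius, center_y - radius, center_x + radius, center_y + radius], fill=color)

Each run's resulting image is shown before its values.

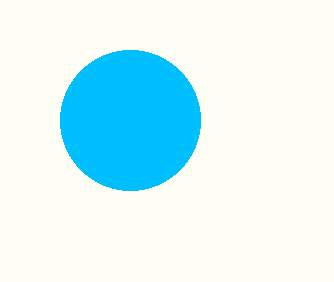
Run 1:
center_x = 130
center_y = 120
radius = 70
color = 'deepskyblue'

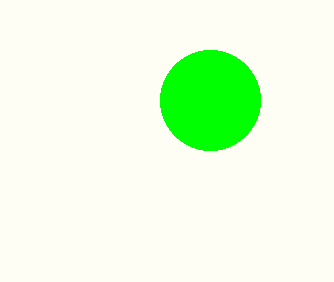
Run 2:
center_x = 210
center_y = 100
radius = 50
color = 'lime'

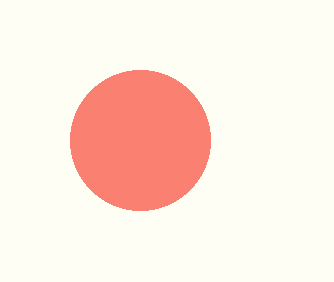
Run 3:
center_x = 140
center_y = 140
radius = 70
color = 'salmon'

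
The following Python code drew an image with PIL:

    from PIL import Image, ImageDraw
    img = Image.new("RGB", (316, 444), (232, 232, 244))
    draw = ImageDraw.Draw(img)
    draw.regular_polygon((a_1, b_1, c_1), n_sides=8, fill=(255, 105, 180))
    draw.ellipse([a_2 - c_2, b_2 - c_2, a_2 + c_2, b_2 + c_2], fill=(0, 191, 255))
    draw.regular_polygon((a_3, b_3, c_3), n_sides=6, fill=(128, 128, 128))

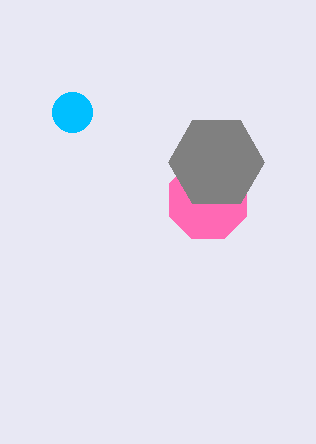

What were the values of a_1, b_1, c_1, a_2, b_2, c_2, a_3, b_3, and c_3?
a_1 = 208; b_1 = 200; c_1 = 42; a_2 = 72; b_2 = 112; c_2 = 20; a_3 = 216; b_3 = 162; c_3 = 48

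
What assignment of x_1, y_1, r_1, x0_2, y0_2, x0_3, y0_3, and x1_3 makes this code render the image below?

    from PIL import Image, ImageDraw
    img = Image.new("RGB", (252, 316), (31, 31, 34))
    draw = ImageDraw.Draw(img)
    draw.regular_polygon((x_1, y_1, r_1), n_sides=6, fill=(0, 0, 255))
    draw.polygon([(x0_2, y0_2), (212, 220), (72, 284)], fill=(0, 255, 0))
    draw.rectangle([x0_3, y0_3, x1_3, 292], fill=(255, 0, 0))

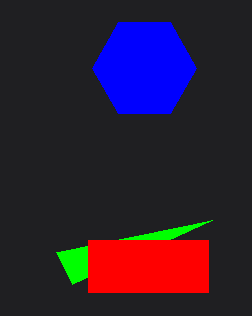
x_1 = 144, y_1 = 68, r_1 = 52, x0_2 = 56, y0_2 = 252, x0_3 = 88, y0_3 = 240, x1_3 = 208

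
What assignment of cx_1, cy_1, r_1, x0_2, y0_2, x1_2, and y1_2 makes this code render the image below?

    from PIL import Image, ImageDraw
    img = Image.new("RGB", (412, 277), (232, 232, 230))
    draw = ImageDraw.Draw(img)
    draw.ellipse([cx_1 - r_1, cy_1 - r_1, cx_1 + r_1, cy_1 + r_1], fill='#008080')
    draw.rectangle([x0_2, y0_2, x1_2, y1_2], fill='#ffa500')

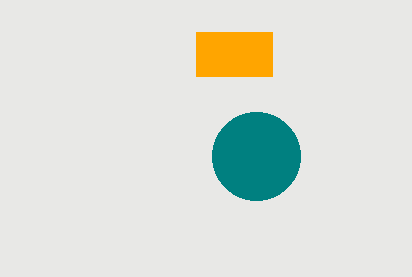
cx_1 = 256; cy_1 = 156; r_1 = 44; x0_2 = 196; y0_2 = 32; x1_2 = 272; y1_2 = 76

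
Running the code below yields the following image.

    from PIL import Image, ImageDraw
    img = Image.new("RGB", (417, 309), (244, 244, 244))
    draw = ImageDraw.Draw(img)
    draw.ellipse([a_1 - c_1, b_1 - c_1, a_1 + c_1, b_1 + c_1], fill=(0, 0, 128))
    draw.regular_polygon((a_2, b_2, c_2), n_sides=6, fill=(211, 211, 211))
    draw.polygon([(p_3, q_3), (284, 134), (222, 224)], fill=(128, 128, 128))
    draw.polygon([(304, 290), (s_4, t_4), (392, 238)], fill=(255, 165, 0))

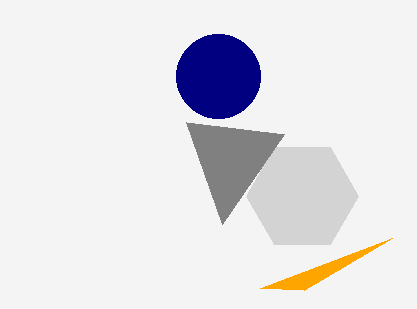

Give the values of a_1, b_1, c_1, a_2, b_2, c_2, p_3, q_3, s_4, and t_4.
a_1 = 218
b_1 = 76
c_1 = 42
a_2 = 302
b_2 = 196
c_2 = 56
p_3 = 186
q_3 = 122
s_4 = 260
t_4 = 288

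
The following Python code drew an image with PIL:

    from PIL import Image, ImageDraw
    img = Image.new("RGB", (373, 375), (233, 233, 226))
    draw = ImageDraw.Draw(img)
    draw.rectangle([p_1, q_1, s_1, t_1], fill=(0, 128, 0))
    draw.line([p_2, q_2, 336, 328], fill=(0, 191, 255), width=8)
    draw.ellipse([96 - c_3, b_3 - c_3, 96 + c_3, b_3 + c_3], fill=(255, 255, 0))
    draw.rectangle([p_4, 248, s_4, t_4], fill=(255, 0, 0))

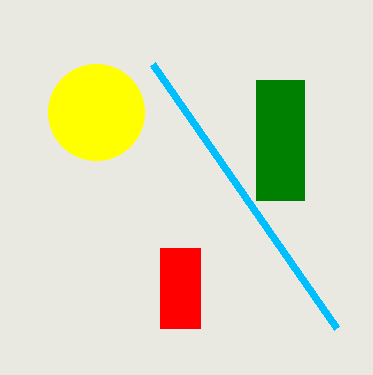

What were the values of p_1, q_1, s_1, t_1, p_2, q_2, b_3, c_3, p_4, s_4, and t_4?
p_1 = 256, q_1 = 80, s_1 = 304, t_1 = 200, p_2 = 152, q_2 = 64, b_3 = 112, c_3 = 48, p_4 = 160, s_4 = 200, t_4 = 328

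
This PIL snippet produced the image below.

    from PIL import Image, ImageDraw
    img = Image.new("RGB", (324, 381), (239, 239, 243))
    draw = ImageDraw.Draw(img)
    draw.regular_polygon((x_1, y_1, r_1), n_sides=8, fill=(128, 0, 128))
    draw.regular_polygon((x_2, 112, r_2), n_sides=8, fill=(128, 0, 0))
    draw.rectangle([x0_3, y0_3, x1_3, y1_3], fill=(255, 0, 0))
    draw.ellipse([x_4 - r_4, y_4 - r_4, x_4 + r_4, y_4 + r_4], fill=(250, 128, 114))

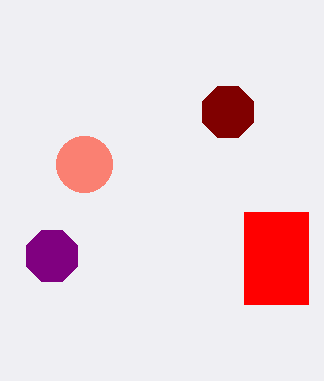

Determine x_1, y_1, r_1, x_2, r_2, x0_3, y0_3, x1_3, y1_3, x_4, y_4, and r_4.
x_1 = 52; y_1 = 256; r_1 = 28; x_2 = 228; r_2 = 28; x0_3 = 244; y0_3 = 212; x1_3 = 308; y1_3 = 304; x_4 = 84; y_4 = 164; r_4 = 28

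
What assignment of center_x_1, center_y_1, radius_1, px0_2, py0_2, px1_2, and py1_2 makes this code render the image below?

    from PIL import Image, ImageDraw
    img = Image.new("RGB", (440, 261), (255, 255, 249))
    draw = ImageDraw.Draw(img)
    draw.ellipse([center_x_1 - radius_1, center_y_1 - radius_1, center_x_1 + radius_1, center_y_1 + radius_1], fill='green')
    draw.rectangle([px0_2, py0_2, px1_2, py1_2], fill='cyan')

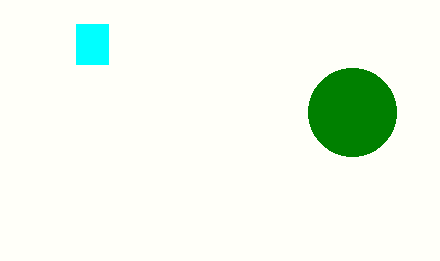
center_x_1 = 352, center_y_1 = 112, radius_1 = 44, px0_2 = 76, py0_2 = 24, px1_2 = 108, py1_2 = 64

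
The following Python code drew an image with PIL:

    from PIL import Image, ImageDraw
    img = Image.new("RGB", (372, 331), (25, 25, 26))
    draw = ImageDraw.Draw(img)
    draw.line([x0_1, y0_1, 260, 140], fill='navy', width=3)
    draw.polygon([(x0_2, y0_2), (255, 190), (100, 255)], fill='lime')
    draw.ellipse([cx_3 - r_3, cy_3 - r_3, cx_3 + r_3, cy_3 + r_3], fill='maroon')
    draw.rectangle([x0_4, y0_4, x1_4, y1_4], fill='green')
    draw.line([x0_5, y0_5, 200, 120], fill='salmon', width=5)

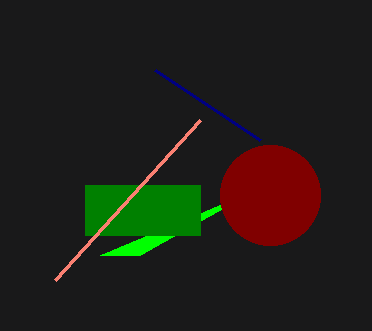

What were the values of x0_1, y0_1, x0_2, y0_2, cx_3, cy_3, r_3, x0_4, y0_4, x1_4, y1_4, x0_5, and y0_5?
x0_1 = 155, y0_1 = 70, x0_2 = 140, y0_2 = 255, cx_3 = 270, cy_3 = 195, r_3 = 50, x0_4 = 85, y0_4 = 185, x1_4 = 200, y1_4 = 235, x0_5 = 55, y0_5 = 280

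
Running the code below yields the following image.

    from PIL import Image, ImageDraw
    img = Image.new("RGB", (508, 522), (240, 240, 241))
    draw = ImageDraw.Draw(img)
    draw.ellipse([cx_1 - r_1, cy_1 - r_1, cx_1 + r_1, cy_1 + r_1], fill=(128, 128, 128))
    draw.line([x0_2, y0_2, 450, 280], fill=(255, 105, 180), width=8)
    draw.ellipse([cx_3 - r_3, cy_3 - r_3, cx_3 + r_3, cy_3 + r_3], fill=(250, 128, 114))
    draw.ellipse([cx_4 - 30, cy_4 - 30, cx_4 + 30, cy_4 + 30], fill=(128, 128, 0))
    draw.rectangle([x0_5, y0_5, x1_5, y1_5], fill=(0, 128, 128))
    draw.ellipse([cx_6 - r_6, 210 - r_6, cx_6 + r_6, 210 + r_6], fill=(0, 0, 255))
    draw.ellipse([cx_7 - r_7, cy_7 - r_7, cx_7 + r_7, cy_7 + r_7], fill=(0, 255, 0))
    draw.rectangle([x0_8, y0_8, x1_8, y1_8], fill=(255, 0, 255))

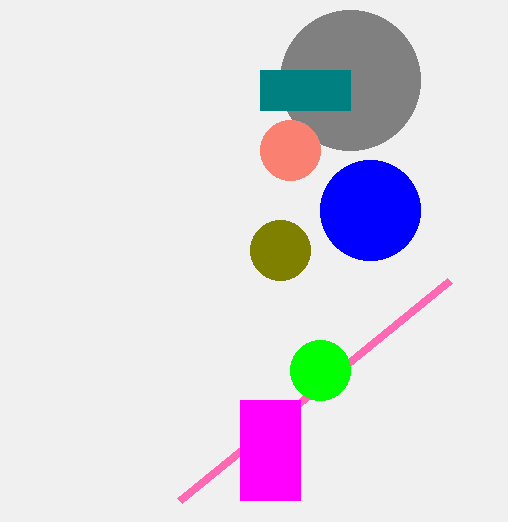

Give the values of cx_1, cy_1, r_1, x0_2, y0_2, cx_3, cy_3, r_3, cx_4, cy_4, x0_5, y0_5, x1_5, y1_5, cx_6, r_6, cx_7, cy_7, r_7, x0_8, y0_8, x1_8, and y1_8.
cx_1 = 350, cy_1 = 80, r_1 = 70, x0_2 = 180, y0_2 = 500, cx_3 = 290, cy_3 = 150, r_3 = 30, cx_4 = 280, cy_4 = 250, x0_5 = 260, y0_5 = 70, x1_5 = 350, y1_5 = 110, cx_6 = 370, r_6 = 50, cx_7 = 320, cy_7 = 370, r_7 = 30, x0_8 = 240, y0_8 = 400, x1_8 = 300, y1_8 = 500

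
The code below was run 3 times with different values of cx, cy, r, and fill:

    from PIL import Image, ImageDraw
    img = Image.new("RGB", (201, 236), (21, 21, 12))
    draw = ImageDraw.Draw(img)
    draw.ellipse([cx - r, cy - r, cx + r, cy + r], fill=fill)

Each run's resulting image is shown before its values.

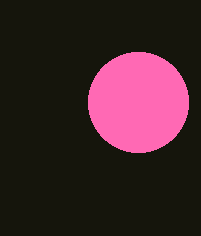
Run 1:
cx = 138
cy = 102
r = 50
fill = 'hotpink'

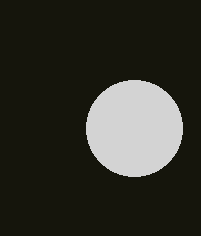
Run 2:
cx = 134
cy = 128
r = 48
fill = 'lightgray'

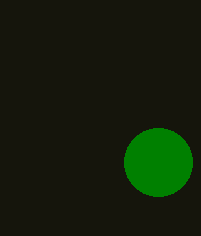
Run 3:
cx = 158, cy = 162, r = 34, fill = 'green'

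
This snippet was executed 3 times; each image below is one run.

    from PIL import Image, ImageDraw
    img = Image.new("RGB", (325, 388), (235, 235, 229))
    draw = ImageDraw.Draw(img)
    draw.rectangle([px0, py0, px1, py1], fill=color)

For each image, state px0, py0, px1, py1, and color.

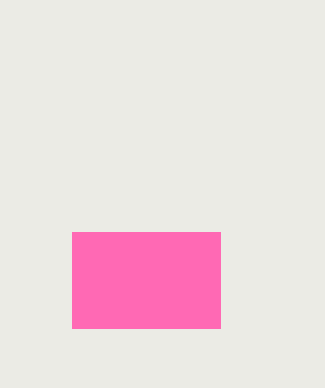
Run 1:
px0 = 72; py0 = 232; px1 = 220; py1 = 328; color = 'hotpink'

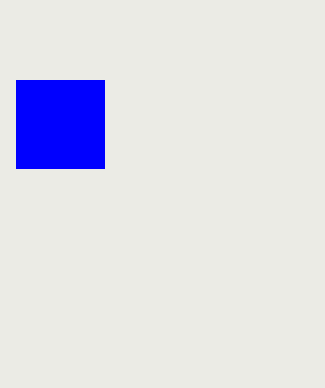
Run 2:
px0 = 16; py0 = 80; px1 = 104; py1 = 168; color = 'blue'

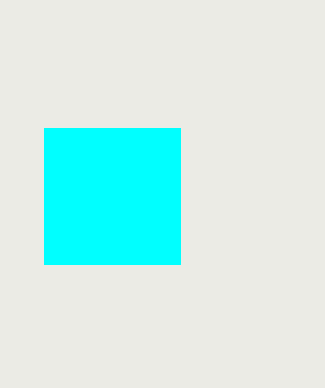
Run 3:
px0 = 44
py0 = 128
px1 = 180
py1 = 264
color = 'cyan'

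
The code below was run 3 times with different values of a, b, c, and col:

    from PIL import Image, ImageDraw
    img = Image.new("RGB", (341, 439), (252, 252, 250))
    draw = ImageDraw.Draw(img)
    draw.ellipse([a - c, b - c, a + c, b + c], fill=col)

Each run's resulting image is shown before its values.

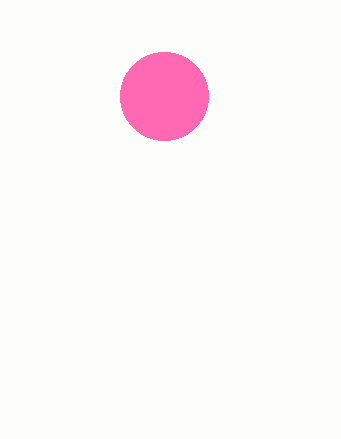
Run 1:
a = 164, b = 96, c = 44, col = 'hotpink'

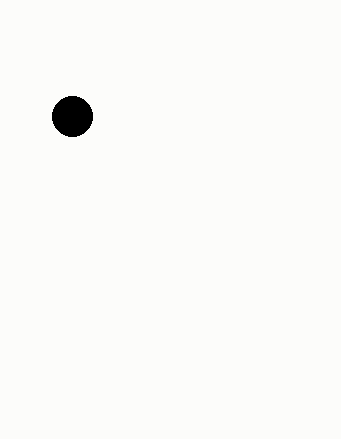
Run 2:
a = 72
b = 116
c = 20
col = 'black'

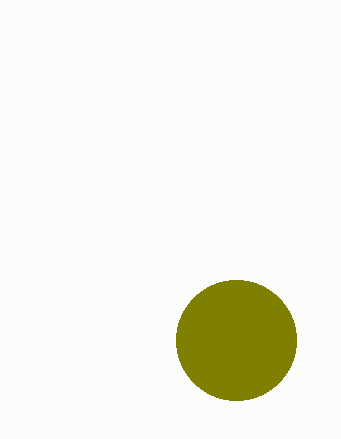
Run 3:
a = 236
b = 340
c = 60
col = 'olive'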